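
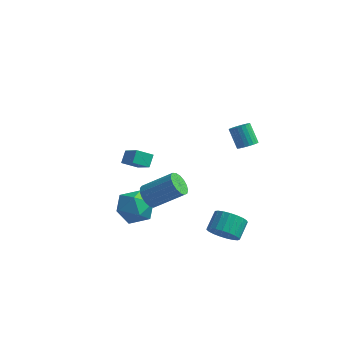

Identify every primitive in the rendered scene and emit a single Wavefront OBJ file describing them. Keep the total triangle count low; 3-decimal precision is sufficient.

v -3.275 2.494 -2.233
v -3.331 3.093 -1.676
v -4.297 3.161 -3.052
v -4.353 3.76 -2.495
v -2.567 3 -2.705
v -2.623 3.599 -2.148
v -3.589 3.667 -3.524
v -3.645 4.266 -2.967
v -1.448 -0.138 -1.938
v -0.502 -0.642 -2.204
v -2.318 -1.138 -3.136
v -1.372 -1.642 -3.402
v -1.832 -1.817 -2.414
v -1.295 -1.199 -1.673
v -1.525 -0.581 -3.667
v -0.988 0.037 -2.926
v -0.55 -0.916 -3.272
v -0.74 -1.68 -2.498
v -2.08 -0.1 -2.842
v -2.27 -0.864 -2.068
v 3.169 -0.328 -3.546
v 4.006 -0.173 -3.77
v 4.007 0.762 -3.118
v 3.171 0.608 -2.894
v 3.823 0.009 -4.03
v 3.824 0.944 -3.377
v 3.527 0.132 -4.206
v 3.528 1.067 -3.554
v 3.169 0.176 -4.268
v 3.17 1.111 -3.616
v 2.811 0.133 -4.205
v 2.813 1.068 -3.553
v 2.515 0.01 -4.029
v 2.517 0.945 -3.376
v 2.332 -0.171 -3.768
v 2.334 0.764 -3.116
v 2.294 -0.379 -3.47
v 2.295 0.556 -2.818
v 2.407 -0.579 -3.185
v 2.409 0.356 -2.532
v 2.652 -0.734 -2.962
v 2.653 0.201 -2.31
v 2.987 -0.82 -2.84
v 2.988 0.115 -2.188
v 3.352 -0.82 -2.84
v 3.354 0.115 -2.188
v 3.687 -0.735 -2.962
v 3.688 0.2 -2.31
v 3.932 -0.58 -3.186
v 3.933 0.355 -2.534
v 4.045 -0.381 -3.471
v 4.046 0.554 -2.819
v 3.409 1.938 1.691
v 3.67 1.559 2.009
v 3.031 1.942 2.988
v 2.771 2.322 2.669
v 3.804 1.73 2.029
v 3.165 2.113 3.008
v 3.877 1.933 1.998
v 3.239 2.316 2.977
v 3.88 2.137 1.92
v 3.241 2.52 2.899
v 3.811 2.311 1.807
v 3.172 2.694 2.786
v 3.681 2.428 1.676
v 3.042 2.811 2.655
v 3.509 2.471 1.547
v 2.871 2.854 2.526
v 3.322 2.432 1.441
v 2.684 2.815 2.42
v 3.149 2.318 1.372
v 2.51 2.701 2.351
v 3.015 2.147 1.352
v 2.376 2.53 2.331
v 2.941 1.944 1.383
v 2.303 2.327 2.362
v 2.939 1.74 1.461
v 2.3 2.123 2.44
v 3.008 1.566 1.574
v 2.369 1.949 2.553
v 3.138 1.449 1.705
v 2.499 1.832 2.684
v 3.309 1.406 1.834
v 2.671 1.789 2.813
v 3.496 1.445 1.94
v 2.858 1.828 2.919
v -0.514 -1.155 -1.366
v -0.176 -0.886 -1.943
v 1.251 -0.336 -0.85
v 0.914 -0.605 -0.274
v -0.366 -0.622 -1.828
v 1.062 -0.072 -0.735
v -0.589 -0.481 -1.607
v 0.838 0.069 -0.514
v -0.796 -0.493 -1.331
v 0.632 0.057 -0.238
v -0.937 -0.658 -1.063
v 0.49 -0.108 0.029
v -0.982 -0.936 -0.865
v 0.446 -0.386 0.228
v -0.919 -1.265 -0.782
v 0.508 -0.714 0.311
v -0.764 -1.568 -0.832
v 0.664 -1.018 0.261
v -0.551 -1.777 -1.005
v 0.877 -1.227 0.088
v -0.33 -1.843 -1.261
v 1.098 -1.293 -0.168
v -0.15 -1.752 -1.541
v 1.277 -1.202 -0.448
v -0.055 -1.524 -1.781
v 1.373 -0.974 -0.688
v -0.064 -1.211 -1.926
v 1.364 -0.661 -0.833
f 2 4 1
f 5 2 1
f 1 4 3
f 3 5 1
f 2 8 4
f 6 2 5
f 6 8 2
f 4 8 3
f 7 5 3
f 3 8 7
f 7 6 5
f 8 6 7
f 9 20 14
f 9 14 10
f 9 10 16
f 9 16 19
f 9 19 20
f 10 14 18
f 14 20 13
f 20 19 11
f 19 16 15
f 16 10 17
f 12 18 13
f 12 13 11
f 12 11 15
f 12 15 17
f 12 17 18
f 13 18 14
f 11 13 20
f 15 11 19
f 17 15 16
f 18 17 10
f 22 21 25
f 22 25 23
f 23 25 26
f 23 26 24
f 25 21 27
f 25 27 26
f 26 27 28
f 26 28 24
f 27 21 29
f 27 29 28
f 28 29 30
f 28 30 24
f 29 21 31
f 29 31 30
f 30 31 32
f 30 32 24
f 31 21 33
f 31 33 32
f 32 33 34
f 32 34 24
f 33 21 35
f 33 35 34
f 34 35 36
f 34 36 24
f 35 21 37
f 35 37 36
f 36 37 38
f 36 38 24
f 37 21 39
f 37 39 38
f 38 39 40
f 38 40 24
f 39 21 41
f 39 41 40
f 40 41 42
f 40 42 24
f 41 21 43
f 41 43 42
f 42 43 44
f 42 44 24
f 43 21 45
f 43 45 44
f 44 45 46
f 44 46 24
f 45 21 47
f 45 47 46
f 46 47 48
f 46 48 24
f 47 21 49
f 47 49 48
f 48 49 50
f 48 50 24
f 49 21 51
f 49 51 50
f 50 51 52
f 50 52 24
f 51 21 22
f 51 22 52
f 52 22 23
f 52 23 24
f 54 53 57
f 54 57 55
f 55 57 58
f 55 58 56
f 57 53 59
f 57 59 58
f 58 59 60
f 58 60 56
f 59 53 61
f 59 61 60
f 60 61 62
f 60 62 56
f 61 53 63
f 61 63 62
f 62 63 64
f 62 64 56
f 63 53 65
f 63 65 64
f 64 65 66
f 64 66 56
f 65 53 67
f 65 67 66
f 66 67 68
f 66 68 56
f 67 53 69
f 67 69 68
f 68 69 70
f 68 70 56
f 69 53 71
f 69 71 70
f 70 71 72
f 70 72 56
f 71 53 73
f 71 73 72
f 72 73 74
f 72 74 56
f 73 53 75
f 73 75 74
f 74 75 76
f 74 76 56
f 75 53 77
f 75 77 76
f 76 77 78
f 76 78 56
f 77 53 79
f 77 79 78
f 78 79 80
f 78 80 56
f 79 53 81
f 79 81 80
f 80 81 82
f 80 82 56
f 81 53 83
f 81 83 82
f 82 83 84
f 82 84 56
f 83 53 85
f 83 85 84
f 84 85 86
f 84 86 56
f 85 53 54
f 85 54 86
f 86 54 55
f 86 55 56
f 88 87 91
f 88 91 89
f 89 91 92
f 89 92 90
f 91 87 93
f 91 93 92
f 92 93 94
f 92 94 90
f 93 87 95
f 93 95 94
f 94 95 96
f 94 96 90
f 95 87 97
f 95 97 96
f 96 97 98
f 96 98 90
f 97 87 99
f 97 99 98
f 98 99 100
f 98 100 90
f 99 87 101
f 99 101 100
f 100 101 102
f 100 102 90
f 101 87 103
f 101 103 102
f 102 103 104
f 102 104 90
f 103 87 105
f 103 105 104
f 104 105 106
f 104 106 90
f 105 87 107
f 105 107 106
f 106 107 108
f 106 108 90
f 107 87 109
f 107 109 108
f 108 109 110
f 108 110 90
f 109 87 111
f 109 111 110
f 110 111 112
f 110 112 90
f 111 87 113
f 111 113 112
f 112 113 114
f 112 114 90
f 113 87 88
f 113 88 114
f 114 88 89
f 114 89 90



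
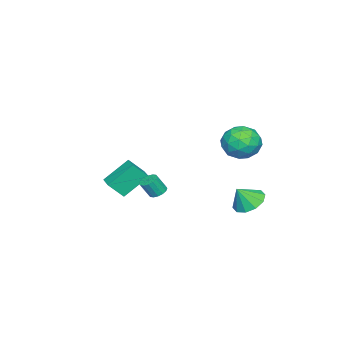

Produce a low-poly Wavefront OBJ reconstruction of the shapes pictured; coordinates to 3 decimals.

v -3.755 4.119 -3.823
v -3.005 4.879 -3.891
v -3.145 3.621 -2.677
v -3.502 5.115 -3.524
v -4.095 4.97 -3.271
v -4.559 4.501 -3.229
v -4.715 3.885 -3.414
v -4.505 3.359 -3.754
v -4.008 3.123 -4.121
v -3.414 3.268 -4.374
v -2.95 3.737 -4.417
v -2.794 4.353 -4.232
v -2.647 4.514 0.175
v -1.993 3.626 0.743
v -4.187 4.174 1.417
v -3.533 3.286 1.985
v -3.199 4.475 2.104
v -2.247 4.685 1.337
v -3.933 3.115 0.823
v -2.981 3.325 0.056
v -2.788 2.761 1.144
v -2.334 3.602 1.936
v -3.846 4.198 0.224
v -3.392 5.039 1.016
v -2.185 4.099 0.35
v -3.995 3.701 1.81
v -3.799 4.4 1.88
v -3.415 3.878 2.214
v -2.334 4.722 0.699
v -1.95 4.2 1.033
v -2.659 4.7 1.833
v -4.23 3.6 1.127
v -3.846 3.078 1.461
v -2.765 3.922 -0.054
v -2.381 3.4 0.28
v -3.521 3.1 0.327
v -2.267 3.069 0.92
v -3.173 2.87 1.65
v -3.408 2.769 0.967
v -2.848 2.892 0.516
v -2.001 3.564 1.385
v -2.906 3.364 2.115
v -2.71 4.063 2.185
v -2.15 4.186 1.734
v -2.468 3.055 1.621
v -3.274 4.436 0.045
v -4.179 4.236 0.775
v -4.03 3.614 0.426
v -3.47 3.737 -0.025
v -3.007 4.93 0.51
v -3.913 4.731 1.24
v -3.332 4.908 1.644
v -2.772 5.031 1.193
v -3.712 4.745 0.539
v -0.146 0.206 -2.286
v 0.286 -0.066 -2.563
v 0.637 -0.498 -1.59
v 0.206 -0.226 -1.314
v 0.399 0.2 -2.485
v 0.75 -0.231 -1.513
v 0.367 0.469 -2.354
v 0.718 0.037 -1.382
v 0.197 0.667 -2.205
v 0.548 0.235 -1.233
v -0.064 0.741 -2.078
v 0.287 0.31 -1.106
v -0.348 0.672 -2.006
v 0.004 0.24 -1.034
v -0.577 0.478 -2.01
v -0.226 0.046 -1.037
v -0.69 0.211 -2.087
v -0.339 -0.22 -1.115
v -0.658 -0.057 -2.218
v -0.307 -0.489 -1.246
v -0.488 -0.255 -2.367
v -0.137 -0.687 -1.395
v -0.227 -0.33 -2.494
v 0.124 -0.761 -1.522
v 0.056 -0.26 -2.566
v 0.408 -0.692 -1.594
v -2.608 -3.523 -4.192
v -2.094 -4.284 -3.189
v -3.702 -2.467 -2.832
v -3.187 -3.228 -1.828
v -1.733 -2.772 -4.072
v -1.218 -3.533 -3.068
v -2.826 -1.716 -2.711
v -2.312 -2.477 -1.708
f 2 1 4
f 2 4 3
f 4 1 5
f 4 5 3
f 5 1 6
f 5 6 3
f 6 1 7
f 6 7 3
f 7 1 8
f 7 8 3
f 8 1 9
f 8 9 3
f 9 1 10
f 9 10 3
f 10 1 11
f 10 11 3
f 11 1 12
f 11 12 3
f 12 1 2
f 12 2 3
f 13 50 29
f 50 24 53
f 29 53 18
f 50 53 29
f 13 29 25
f 29 18 30
f 25 30 14
f 29 30 25
f 13 25 34
f 25 14 35
f 34 35 20
f 25 35 34
f 13 34 46
f 34 20 49
f 46 49 23
f 34 49 46
f 13 46 50
f 46 23 54
f 50 54 24
f 46 54 50
f 14 30 41
f 30 18 44
f 41 44 22
f 30 44 41
f 18 53 31
f 53 24 52
f 31 52 17
f 53 52 31
f 24 54 51
f 54 23 47
f 51 47 15
f 54 47 51
f 23 49 48
f 49 20 36
f 48 36 19
f 49 36 48
f 20 35 40
f 35 14 37
f 40 37 21
f 35 37 40
f 16 42 28
f 42 22 43
f 28 43 17
f 42 43 28
f 16 28 26
f 28 17 27
f 26 27 15
f 28 27 26
f 16 26 33
f 26 15 32
f 33 32 19
f 26 32 33
f 16 33 38
f 33 19 39
f 38 39 21
f 33 39 38
f 16 38 42
f 38 21 45
f 42 45 22
f 38 45 42
f 17 43 31
f 43 22 44
f 31 44 18
f 43 44 31
f 15 27 51
f 27 17 52
f 51 52 24
f 27 52 51
f 19 32 48
f 32 15 47
f 48 47 23
f 32 47 48
f 21 39 40
f 39 19 36
f 40 36 20
f 39 36 40
f 22 45 41
f 45 21 37
f 41 37 14
f 45 37 41
f 56 55 59
f 56 59 57
f 57 59 60
f 57 60 58
f 59 55 61
f 59 61 60
f 60 61 62
f 60 62 58
f 61 55 63
f 61 63 62
f 62 63 64
f 62 64 58
f 63 55 65
f 63 65 64
f 64 65 66
f 64 66 58
f 65 55 67
f 65 67 66
f 66 67 68
f 66 68 58
f 67 55 69
f 67 69 68
f 68 69 70
f 68 70 58
f 69 55 71
f 69 71 70
f 70 71 72
f 70 72 58
f 71 55 73
f 71 73 72
f 72 73 74
f 72 74 58
f 73 55 75
f 73 75 74
f 74 75 76
f 74 76 58
f 75 55 77
f 75 77 76
f 76 77 78
f 76 78 58
f 77 55 79
f 77 79 78
f 78 79 80
f 78 80 58
f 79 55 56
f 79 56 80
f 80 56 57
f 80 57 58
f 82 84 81
f 85 82 81
f 81 84 83
f 83 85 81
f 82 88 84
f 86 82 85
f 86 88 82
f 84 88 83
f 87 85 83
f 83 88 87
f 87 86 85
f 88 86 87



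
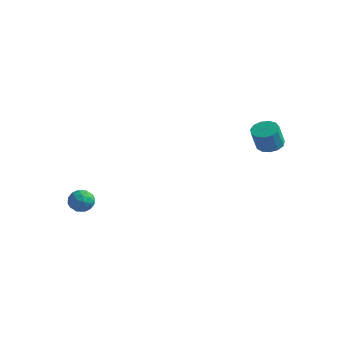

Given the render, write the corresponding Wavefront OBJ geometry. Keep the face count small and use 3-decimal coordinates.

v -3.255 -2.266 -3.586
v -2.681 -2.228 -3.845
v -3.359 -3.212 -3.955
v -2.785 -3.174 -4.214
v -2.847 -3.202 -3.587
v -2.783 -2.617 -3.359
v -3.257 -2.823 -4.441
v -3.193 -2.238 -4.213
v -2.682 -2.572 -4.374
v -2.429 -2.806 -3.845
v -3.611 -2.634 -3.955
v -3.358 -2.868 -3.426
v -2.959 -2.164 -3.683
v -3.081 -3.276 -4.117
v -3.118 -3.292 -3.748
v -2.78 -3.27 -3.901
v -3.019 -2.393 -3.397
v -2.681 -2.37 -3.549
v -2.779 -2.943 -3.398
v -3.359 -3.07 -4.251
v -3.021 -3.047 -4.403
v -3.26 -2.17 -3.899
v -2.922 -2.148 -4.052
v -3.261 -2.497 -4.402
v -2.622 -2.344 -4.146
v -2.683 -2.9 -4.363
v -2.961 -2.694 -4.497
v -2.923 -2.35 -4.362
v -2.473 -2.482 -3.836
v -2.534 -3.038 -4.053
v -2.571 -3.054 -3.684
v -2.533 -2.71 -3.55
v -2.474 -2.684 -4.146
v -3.506 -2.402 -3.747
v -3.567 -2.958 -3.964
v -3.507 -2.73 -4.25
v -3.469 -2.386 -4.116
v -3.357 -2.54 -3.437
v -3.418 -3.096 -3.654
v -3.117 -3.09 -3.438
v -3.079 -2.746 -3.303
v -3.566 -2.756 -3.654
v 2.89 2.792 -0.874
v 3.516 2.854 -0.837
v 3.496 2.429 0.21
v 2.87 2.368 0.174
v 3.378 3.158 -0.716
v 3.359 2.734 0.331
v 3.085 3.346 -0.646
v 3.066 2.922 0.402
v 2.731 3.358 -0.647
v 2.711 2.934 0.4
v 2.426 3.191 -0.721
v 2.407 2.766 0.326
v 2.269 2.897 -0.843
v 2.25 2.472 0.204
v 2.309 2.569 -0.975
v 2.29 2.145 0.073
v 2.533 2.313 -1.074
v 2.514 1.889 -0.027
v 2.871 2.209 -1.11
v 2.851 1.784 -0.063
v 3.214 2.289 -1.071
v 3.195 1.865 -0.024
v 3.455 2.53 -0.969
v 3.435 2.106 0.078
f 1 38 17
f 38 12 41
f 17 41 6
f 38 41 17
f 1 17 13
f 17 6 18
f 13 18 2
f 17 18 13
f 1 13 22
f 13 2 23
f 22 23 8
f 13 23 22
f 1 22 34
f 22 8 37
f 34 37 11
f 22 37 34
f 1 34 38
f 34 11 42
f 38 42 12
f 34 42 38
f 2 18 29
f 18 6 32
f 29 32 10
f 18 32 29
f 6 41 19
f 41 12 40
f 19 40 5
f 41 40 19
f 12 42 39
f 42 11 35
f 39 35 3
f 42 35 39
f 11 37 36
f 37 8 24
f 36 24 7
f 37 24 36
f 8 23 28
f 23 2 25
f 28 25 9
f 23 25 28
f 4 30 16
f 30 10 31
f 16 31 5
f 30 31 16
f 4 16 14
f 16 5 15
f 14 15 3
f 16 15 14
f 4 14 21
f 14 3 20
f 21 20 7
f 14 20 21
f 4 21 26
f 21 7 27
f 26 27 9
f 21 27 26
f 4 26 30
f 26 9 33
f 30 33 10
f 26 33 30
f 5 31 19
f 31 10 32
f 19 32 6
f 31 32 19
f 3 15 39
f 15 5 40
f 39 40 12
f 15 40 39
f 7 20 36
f 20 3 35
f 36 35 11
f 20 35 36
f 9 27 28
f 27 7 24
f 28 24 8
f 27 24 28
f 10 33 29
f 33 9 25
f 29 25 2
f 33 25 29
f 44 43 47
f 44 47 45
f 45 47 48
f 45 48 46
f 47 43 49
f 47 49 48
f 48 49 50
f 48 50 46
f 49 43 51
f 49 51 50
f 50 51 52
f 50 52 46
f 51 43 53
f 51 53 52
f 52 53 54
f 52 54 46
f 53 43 55
f 53 55 54
f 54 55 56
f 54 56 46
f 55 43 57
f 55 57 56
f 56 57 58
f 56 58 46
f 57 43 59
f 57 59 58
f 58 59 60
f 58 60 46
f 59 43 61
f 59 61 60
f 60 61 62
f 60 62 46
f 61 43 63
f 61 63 62
f 62 63 64
f 62 64 46
f 63 43 65
f 63 65 64
f 64 65 66
f 64 66 46
f 65 43 44
f 65 44 66
f 66 44 45
f 66 45 46



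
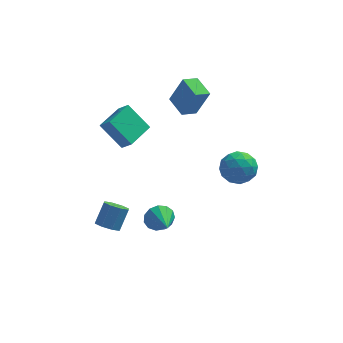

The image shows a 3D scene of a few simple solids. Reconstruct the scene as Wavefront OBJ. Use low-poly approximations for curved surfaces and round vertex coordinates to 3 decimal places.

v -4.233 0.467 3.061
v -3.712 0.093 3.664
v -3.34 1.953 3.213
v -2.819 1.578 3.816
v -3.101 -0.078 1.744
v -2.58 -0.453 2.347
v -2.208 1.407 1.896
v -1.687 1.033 2.499
v -0.077 2.045 2.698
v 0.628 1.967 4.342
v -0.743 3.182 3.037
v -0.038 3.104 4.681
v 0.678 2.576 2.399
v 1.383 2.498 4.043
v 0.012 3.713 2.738
v 0.717 3.635 4.382
v -1.137 -2.764 -1.544
v -0.771 -2.415 -0.898
v -0.683 -4.216 -1.016
v -1.206 -2.504 -0.769
v -1.619 -2.676 -0.886
v -1.878 -2.875 -1.212
v -1.903 -3.039 -1.643
v -1.684 -3.116 -2.043
v -1.291 -3.081 -2.284
v -0.849 -2.945 -2.29
v -0.499 -2.752 -2.059
v -0.351 -2.563 -1.665
v -0.452 -2.437 -1.232
v 2.52 -0.647 0.073
v 2.997 0.02 0.731
v 2.703 -1.9 1.209
v 3.18 -1.233 1.867
v 2.154 -1.127 1.663
v 2.041 -0.352 0.961
v 3.659 -1.528 0.979
v 3.546 -0.753 0.277
v 3.701 -0.525 1.292
v 2.77 -0.277 1.714
v 2.93 -1.603 0.226
v 1.999 -1.355 0.648
v 2.743 -0.203 0.302
v 2.957 -1.677 1.638
v 2.354 -1.614 1.518
v 2.634 -1.222 1.905
v 2.181 -0.422 0.437
v 2.461 -0.03 0.824
v 1.965 -0.704 1.372
v 3.239 -1.85 1.116
v 3.519 -1.458 1.503
v 3.066 -0.658 0.035
v 3.346 -0.266 0.422
v 3.735 -1.176 0.568
v 3.437 -0.132 1.019
v 3.544 -0.868 1.687
v 3.826 -1.041 1.164
v 3.759 -0.586 0.752
v 2.89 0.014 1.267
v 2.997 -0.723 1.935
v 2.394 -0.66 1.815
v 2.328 -0.205 1.402
v 3.303 -0.306 1.596
v 2.703 -1.157 0.005
v 2.81 -1.894 0.673
v 3.372 -1.675 0.538
v 3.306 -1.22 0.125
v 2.156 -1.012 0.253
v 2.263 -1.748 0.921
v 1.941 -1.294 1.188
v 1.874 -0.839 0.776
v 2.397 -1.574 0.344
v -3.844 -1.505 -3.455
v -3.209 -1.393 -3.797
v -2.761 -0.664 -2.728
v -3.396 -0.775 -2.385
v -3.586 -0.996 -3.91
v -3.137 -0.267 -2.841
v -4.113 -0.897 -3.756
v -3.665 -0.167 -2.687
v -4.484 -1.154 -3.426
v -4.036 -0.424 -2.357
v -4.479 -1.616 -3.112
v -4.031 -0.887 -2.043
v -4.103 -2.013 -2.999
v -3.654 -1.284 -1.93
v -3.575 -2.113 -3.153
v -3.127 -1.383 -2.084
v -3.204 -1.856 -3.483
v -2.756 -1.126 -2.414
f 2 4 1
f 5 2 1
f 1 4 3
f 3 5 1
f 2 8 4
f 6 2 5
f 6 8 2
f 4 8 3
f 7 5 3
f 3 8 7
f 7 6 5
f 8 6 7
f 10 12 9
f 13 10 9
f 9 12 11
f 11 13 9
f 10 16 12
f 14 10 13
f 14 16 10
f 12 16 11
f 15 13 11
f 11 16 15
f 15 14 13
f 16 14 15
f 18 17 20
f 18 20 19
f 20 17 21
f 20 21 19
f 21 17 22
f 21 22 19
f 22 17 23
f 22 23 19
f 23 17 24
f 23 24 19
f 24 17 25
f 24 25 19
f 25 17 26
f 25 26 19
f 26 17 27
f 26 27 19
f 27 17 28
f 27 28 19
f 28 17 29
f 28 29 19
f 29 17 18
f 29 18 19
f 30 67 46
f 67 41 70
f 46 70 35
f 67 70 46
f 30 46 42
f 46 35 47
f 42 47 31
f 46 47 42
f 30 42 51
f 42 31 52
f 51 52 37
f 42 52 51
f 30 51 63
f 51 37 66
f 63 66 40
f 51 66 63
f 30 63 67
f 63 40 71
f 67 71 41
f 63 71 67
f 31 47 58
f 47 35 61
f 58 61 39
f 47 61 58
f 35 70 48
f 70 41 69
f 48 69 34
f 70 69 48
f 41 71 68
f 71 40 64
f 68 64 32
f 71 64 68
f 40 66 65
f 66 37 53
f 65 53 36
f 66 53 65
f 37 52 57
f 52 31 54
f 57 54 38
f 52 54 57
f 33 59 45
f 59 39 60
f 45 60 34
f 59 60 45
f 33 45 43
f 45 34 44
f 43 44 32
f 45 44 43
f 33 43 50
f 43 32 49
f 50 49 36
f 43 49 50
f 33 50 55
f 50 36 56
f 55 56 38
f 50 56 55
f 33 55 59
f 55 38 62
f 59 62 39
f 55 62 59
f 34 60 48
f 60 39 61
f 48 61 35
f 60 61 48
f 32 44 68
f 44 34 69
f 68 69 41
f 44 69 68
f 36 49 65
f 49 32 64
f 65 64 40
f 49 64 65
f 38 56 57
f 56 36 53
f 57 53 37
f 56 53 57
f 39 62 58
f 62 38 54
f 58 54 31
f 62 54 58
f 73 72 76
f 73 76 74
f 74 76 77
f 74 77 75
f 76 72 78
f 76 78 77
f 77 78 79
f 77 79 75
f 78 72 80
f 78 80 79
f 79 80 81
f 79 81 75
f 80 72 82
f 80 82 81
f 81 82 83
f 81 83 75
f 82 72 84
f 82 84 83
f 83 84 85
f 83 85 75
f 84 72 86
f 84 86 85
f 85 86 87
f 85 87 75
f 86 72 88
f 86 88 87
f 87 88 89
f 87 89 75
f 88 72 73
f 88 73 89
f 89 73 74
f 89 74 75



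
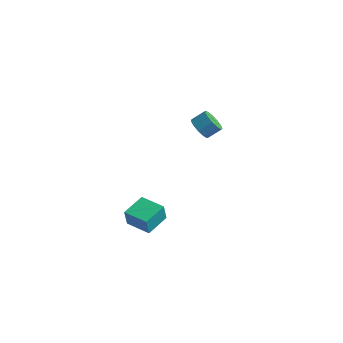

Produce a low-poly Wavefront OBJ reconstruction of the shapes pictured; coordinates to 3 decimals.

v -2.516 -4.548 -2.42
v -2.533 -4.774 -1.252
v -2.424 -2.97 -2.113
v -2.441 -3.197 -0.945
v -0.899 -4.643 -2.415
v -0.916 -4.87 -1.247
v -0.807 -3.066 -2.108
v -0.824 -3.292 -0.94
v -3.114 3.669 0.372
v -2.858 4.099 -0.303
v -2.29 4.761 0.334
v -2.546 4.331 1.008
v -3.259 4.304 -0.159
v -2.691 4.966 0.478
v -3.615 4.308 0.154
v -3.047 4.97 0.791
v -3.811 4.108 0.536
v -3.243 4.77 1.173
v -3.786 3.77 0.866
v -3.218 4.432 1.503
v -3.547 3.399 1.039
v -2.979 4.061 1.675
v -3.171 3.114 1
v -2.603 3.776 1.636
v -2.777 3.005 0.761
v -2.209 3.667 1.398
v -2.49 3.107 0.399
v -1.922 3.769 1.036
v -2.401 3.388 0.028
v -1.833 4.049 0.665
v -2.538 3.757 -0.234
v -1.97 4.419 0.403
f 2 4 1
f 5 2 1
f 1 4 3
f 3 5 1
f 2 8 4
f 6 2 5
f 6 8 2
f 4 8 3
f 7 5 3
f 3 8 7
f 7 6 5
f 8 6 7
f 10 9 13
f 10 13 11
f 11 13 14
f 11 14 12
f 13 9 15
f 13 15 14
f 14 15 16
f 14 16 12
f 15 9 17
f 15 17 16
f 16 17 18
f 16 18 12
f 17 9 19
f 17 19 18
f 18 19 20
f 18 20 12
f 19 9 21
f 19 21 20
f 20 21 22
f 20 22 12
f 21 9 23
f 21 23 22
f 22 23 24
f 22 24 12
f 23 9 25
f 23 25 24
f 24 25 26
f 24 26 12
f 25 9 27
f 25 27 26
f 26 27 28
f 26 28 12
f 27 9 29
f 27 29 28
f 28 29 30
f 28 30 12
f 29 9 31
f 29 31 30
f 30 31 32
f 30 32 12
f 31 9 10
f 31 10 32
f 32 10 11
f 32 11 12



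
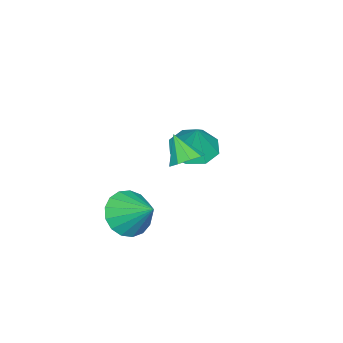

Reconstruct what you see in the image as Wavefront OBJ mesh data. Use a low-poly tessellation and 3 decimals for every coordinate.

v 1.184 -2.537 0.098
v 2.165 -2.709 -0.12
v 1.596 -1.323 1.002
v 2.02 -2.4 -0.469
v 1.684 -2.122 -0.688
v 1.233 -1.94 -0.727
v 0.77 -1.894 -0.578
v 0.403 -1.996 -0.273
v 0.214 -2.222 0.116
v 0.247 -2.52 0.502
v 0.495 -2.822 0.794
v 0.901 -3.059 0.927
v 1.371 -3.176 0.87
v 1.798 -3.148 0.636
v 2.085 -2.979 0.279
v 0.3 -0.684 2.924
v 0.869 -1.069 2.86
v -0.06 -1.376 3.876
v 0.951 -0.708 3.153
v 0.728 -0.336 3.339
v 0.305 -0.127 3.331
v -0.12 -0.178 3.133
v -0.349 -0.466 2.837
v -0.274 -0.856 2.582
v 0.069 -1.166 2.487
v 0.521 -1.25 2.597
v -2.927 -1.932 1.281
v -2.393 -1.202 0.904
v -2.453 -1.588 2.619
v -3.085 -0.983 1.093
v -3.684 -1.32 1.392
v -3.84 -2.016 1.626
v -3.461 -2.662 1.658
v -2.769 -2.881 1.469
v -2.169 -2.544 1.17
v -2.014 -1.849 0.936
f 2 1 4
f 2 4 3
f 4 1 5
f 4 5 3
f 5 1 6
f 5 6 3
f 6 1 7
f 6 7 3
f 7 1 8
f 7 8 3
f 8 1 9
f 8 9 3
f 9 1 10
f 9 10 3
f 10 1 11
f 10 11 3
f 11 1 12
f 11 12 3
f 12 1 13
f 12 13 3
f 13 1 14
f 13 14 3
f 14 1 15
f 14 15 3
f 15 1 2
f 15 2 3
f 17 16 19
f 17 19 18
f 19 16 20
f 19 20 18
f 20 16 21
f 20 21 18
f 21 16 22
f 21 22 18
f 22 16 23
f 22 23 18
f 23 16 24
f 23 24 18
f 24 16 25
f 24 25 18
f 25 16 26
f 25 26 18
f 26 16 17
f 26 17 18
f 28 27 30
f 28 30 29
f 30 27 31
f 30 31 29
f 31 27 32
f 31 32 29
f 32 27 33
f 32 33 29
f 33 27 34
f 33 34 29
f 34 27 35
f 34 35 29
f 35 27 36
f 35 36 29
f 36 27 28
f 36 28 29



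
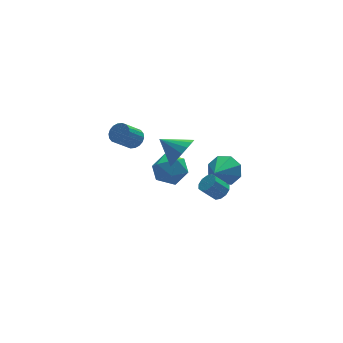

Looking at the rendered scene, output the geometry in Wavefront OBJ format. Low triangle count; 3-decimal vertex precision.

v -1.227 4.638 -2.551
v -0.433 4.66 -1.654
v -0.287 3.14 -3.346
v 0.507 3.162 -2.449
v -0.623 2.821 -2.241
v -1.204 3.747 -1.749
v 0.484 4.053 -3.251
v -0.097 4.979 -2.759
v 0.625 4.298 -2.086
v -0.059 3.538 -1.462
v -0.661 4.262 -3.538
v -1.345 3.502 -2.914
v -1.623 -2.218 3.632
v -0.916 -2.078 4.437
v -2.637 -1.322 4.368
v -0.811 -1.691 4.11
v -0.891 -1.425 3.675
v -1.14 -1.34 3.229
v -1.499 -1.457 2.876
v -1.886 -1.748 2.696
v -2.214 -2.147 2.731
v -2.405 -2.562 2.972
v -2.418 -2.898 3.365
v -2.249 -3.079 3.818
v -1.936 -3.062 4.23
v -1.551 -2.852 4.504
v -1.183 -2.497 4.579
v 0.051 -3.748 1.185
v 0.464 -3.418 1.526
v -0.297 -3.321 2.356
v -0.711 -3.652 2.015
v 0.26 -3.167 1.309
v -0.501 -3.07 2.139
v -0.025 -3.139 1.045
v -0.786 -3.042 1.875
v -0.28 -3.343 0.834
v -1.041 -3.246 1.664
v -0.41 -3.702 0.758
v -1.171 -3.605 1.587
v -0.363 -4.079 0.844
v -1.124 -3.982 1.674
v -0.159 -4.33 1.061
v -0.92 -4.233 1.891
v 0.126 -4.358 1.325
v -0.635 -4.261 2.155
v 0.381 -4.154 1.536
v -0.38 -4.057 2.366
v 0.511 -3.795 1.613
v -0.25 -3.698 2.442
v -3.181 1.744 2.387
v -2.718 1.879 2.894
v -3.676 1.451 3.881
v -4.139 1.316 3.373
v -2.87 2.149 2.865
v -3.827 1.721 3.852
v -3.083 2.34 2.741
v -4.04 1.912 3.727
v -3.315 2.412 2.546
v -4.273 1.984 3.533
v -3.521 2.352 2.321
v -4.479 1.924 3.307
v -3.66 2.172 2.108
v -4.617 1.744 3.095
v -3.704 1.907 1.95
v -4.661 1.479 2.937
v -3.644 1.609 1.879
v -4.602 1.181 2.866
v -3.493 1.339 1.908
v -4.45 0.911 2.895
v -3.28 1.148 2.033
v -4.237 0.72 3.019
v -3.047 1.076 2.227
v -4.005 0.648 3.214
v -2.841 1.136 2.453
v -3.799 0.708 3.439
v -2.703 1.316 2.665
v -3.66 0.888 3.652
v -2.659 1.581 2.823
v -3.616 1.153 3.81
v 1.497 -0.273 0.018
v 1.962 -0.014 0.911
v 0.463 -1.467 0.902
v 1.32 0.432 0.762
v 0.781 0.464 0.176
v 0.662 0.065 -0.502
v 1.031 -0.532 -0.876
v 1.674 -0.978 -0.726
v 2.213 -1.011 -0.141
v 2.332 -0.612 0.537
f 1 12 6
f 1 6 2
f 1 2 8
f 1 8 11
f 1 11 12
f 2 6 10
f 6 12 5
f 12 11 3
f 11 8 7
f 8 2 9
f 4 10 5
f 4 5 3
f 4 3 7
f 4 7 9
f 4 9 10
f 5 10 6
f 3 5 12
f 7 3 11
f 9 7 8
f 10 9 2
f 14 13 16
f 14 16 15
f 16 13 17
f 16 17 15
f 17 13 18
f 17 18 15
f 18 13 19
f 18 19 15
f 19 13 20
f 19 20 15
f 20 13 21
f 20 21 15
f 21 13 22
f 21 22 15
f 22 13 23
f 22 23 15
f 23 13 24
f 23 24 15
f 24 13 25
f 24 25 15
f 25 13 26
f 25 26 15
f 26 13 27
f 26 27 15
f 27 13 14
f 27 14 15
f 29 28 32
f 29 32 30
f 30 32 33
f 30 33 31
f 32 28 34
f 32 34 33
f 33 34 35
f 33 35 31
f 34 28 36
f 34 36 35
f 35 36 37
f 35 37 31
f 36 28 38
f 36 38 37
f 37 38 39
f 37 39 31
f 38 28 40
f 38 40 39
f 39 40 41
f 39 41 31
f 40 28 42
f 40 42 41
f 41 42 43
f 41 43 31
f 42 28 44
f 42 44 43
f 43 44 45
f 43 45 31
f 44 28 46
f 44 46 45
f 45 46 47
f 45 47 31
f 46 28 48
f 46 48 47
f 47 48 49
f 47 49 31
f 48 28 29
f 48 29 49
f 49 29 30
f 49 30 31
f 51 50 54
f 51 54 52
f 52 54 55
f 52 55 53
f 54 50 56
f 54 56 55
f 55 56 57
f 55 57 53
f 56 50 58
f 56 58 57
f 57 58 59
f 57 59 53
f 58 50 60
f 58 60 59
f 59 60 61
f 59 61 53
f 60 50 62
f 60 62 61
f 61 62 63
f 61 63 53
f 62 50 64
f 62 64 63
f 63 64 65
f 63 65 53
f 64 50 66
f 64 66 65
f 65 66 67
f 65 67 53
f 66 50 68
f 66 68 67
f 67 68 69
f 67 69 53
f 68 50 70
f 68 70 69
f 69 70 71
f 69 71 53
f 70 50 72
f 70 72 71
f 71 72 73
f 71 73 53
f 72 50 74
f 72 74 73
f 73 74 75
f 73 75 53
f 74 50 76
f 74 76 75
f 75 76 77
f 75 77 53
f 76 50 78
f 76 78 77
f 77 78 79
f 77 79 53
f 78 50 51
f 78 51 79
f 79 51 52
f 79 52 53
f 81 80 83
f 81 83 82
f 83 80 84
f 83 84 82
f 84 80 85
f 84 85 82
f 85 80 86
f 85 86 82
f 86 80 87
f 86 87 82
f 87 80 88
f 87 88 82
f 88 80 89
f 88 89 82
f 89 80 81
f 89 81 82



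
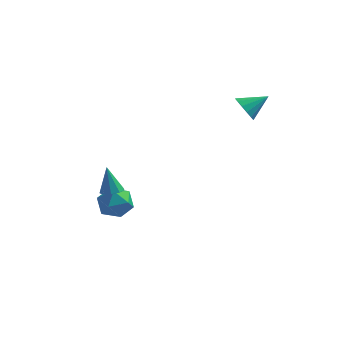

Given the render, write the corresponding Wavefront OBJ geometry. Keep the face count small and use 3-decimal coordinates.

v 2.288 3.572 1.752
v 2.589 3.963 0.953
v 3.492 4.308 2.568
v 2.27 4.282 1.137
v 1.956 4.41 1.485
v 1.731 4.313 1.906
v 1.655 4.018 2.285
v 1.748 3.603 2.521
v 1.987 3.18 2.552
v 2.306 2.862 2.368
v 2.62 2.734 2.02
v 2.845 2.83 1.599
v 2.921 3.126 1.22
v 2.828 3.54 0.983
v -3.736 -0.207 -4.25
v -3.197 -0.64 -3.336
v -4.443 -1.88 -4.624
v -3.904 -2.313 -3.71
v -4.777 -1.583 -3.569
v -4.339 -0.549 -3.338
v -3.301 -1.971 -4.622
v -2.863 -0.937 -4.391
v -2.928 -1.73 -3.566
v -3.84 -1.489 -2.915
v -3.8 -1.031 -5.045
v -4.712 -0.79 -4.394
v -3.098 -4.139 -1.222
v -2.608 -3.668 -1.198
v -3.482 -3.821 0.382
v -3.009 -3.474 -1.333
v -3.451 -3.592 -1.416
v -3.728 -3.965 -1.408
v -3.71 -4.42 -1.313
v -3.406 -4.744 -1.176
v -2.957 -4.785 -1.06
v -2.574 -4.523 -1.02
v -2.436 -4.083 -1.075
f 2 1 4
f 2 4 3
f 4 1 5
f 4 5 3
f 5 1 6
f 5 6 3
f 6 1 7
f 6 7 3
f 7 1 8
f 7 8 3
f 8 1 9
f 8 9 3
f 9 1 10
f 9 10 3
f 10 1 11
f 10 11 3
f 11 1 12
f 11 12 3
f 12 1 13
f 12 13 3
f 13 1 14
f 13 14 3
f 14 1 2
f 14 2 3
f 15 26 20
f 15 20 16
f 15 16 22
f 15 22 25
f 15 25 26
f 16 20 24
f 20 26 19
f 26 25 17
f 25 22 21
f 22 16 23
f 18 24 19
f 18 19 17
f 18 17 21
f 18 21 23
f 18 23 24
f 19 24 20
f 17 19 26
f 21 17 25
f 23 21 22
f 24 23 16
f 28 27 30
f 28 30 29
f 30 27 31
f 30 31 29
f 31 27 32
f 31 32 29
f 32 27 33
f 32 33 29
f 33 27 34
f 33 34 29
f 34 27 35
f 34 35 29
f 35 27 36
f 35 36 29
f 36 27 37
f 36 37 29
f 37 27 28
f 37 28 29



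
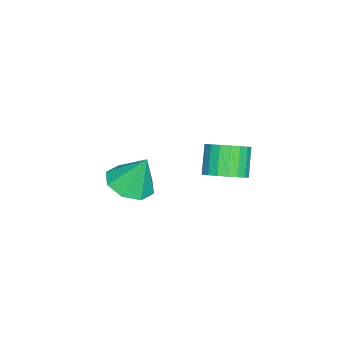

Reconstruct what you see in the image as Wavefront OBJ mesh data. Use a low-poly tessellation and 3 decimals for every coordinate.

v -1.904 0.708 -0.437
v -1.343 0.955 0.029
v -2.075 0.819 0.983
v -2.636 0.572 0.517
v -1.505 1.244 -0.054
v -2.238 1.108 0.899
v -1.747 1.428 -0.214
v -2.479 1.292 0.74
v -2.02 1.469 -0.417
v -2.752 1.333 0.537
v -2.269 1.359 -0.625
v -3.001 1.223 0.329
v -2.447 1.121 -0.795
v -3.179 0.985 0.159
v -2.517 0.8 -0.894
v -3.249 0.664 0.06
v -2.465 0.461 -0.903
v -3.197 0.325 0.051
v -2.302 0.172 -0.819
v -3.035 0.036 0.134
v -2.061 -0.012 -0.66
v -2.793 -0.148 0.294
v -1.788 -0.053 -0.457
v -2.52 -0.189 0.497
v -1.539 0.057 -0.249
v -2.271 -0.079 0.705
v -1.361 0.295 -0.079
v -2.093 0.159 0.875
v -1.291 0.616 0.02
v -2.023 0.48 0.974
v -3.905 -3.314 -3.352
v -3.259 -2.674 -3.628
v -3.935 -2.686 -1.968
v -3.941 -2.449 -3.745
v -4.602 -2.731 -3.631
v -4.855 -3.353 -3.354
v -4.552 -3.953 -3.076
v -3.87 -4.178 -2.959
v -3.209 -3.897 -3.073
v -2.956 -3.274 -3.35
f 2 1 5
f 2 5 3
f 3 5 6
f 3 6 4
f 5 1 7
f 5 7 6
f 6 7 8
f 6 8 4
f 7 1 9
f 7 9 8
f 8 9 10
f 8 10 4
f 9 1 11
f 9 11 10
f 10 11 12
f 10 12 4
f 11 1 13
f 11 13 12
f 12 13 14
f 12 14 4
f 13 1 15
f 13 15 14
f 14 15 16
f 14 16 4
f 15 1 17
f 15 17 16
f 16 17 18
f 16 18 4
f 17 1 19
f 17 19 18
f 18 19 20
f 18 20 4
f 19 1 21
f 19 21 20
f 20 21 22
f 20 22 4
f 21 1 23
f 21 23 22
f 22 23 24
f 22 24 4
f 23 1 25
f 23 25 24
f 24 25 26
f 24 26 4
f 25 1 27
f 25 27 26
f 26 27 28
f 26 28 4
f 27 1 29
f 27 29 28
f 28 29 30
f 28 30 4
f 29 1 2
f 29 2 30
f 30 2 3
f 30 3 4
f 32 31 34
f 32 34 33
f 34 31 35
f 34 35 33
f 35 31 36
f 35 36 33
f 36 31 37
f 36 37 33
f 37 31 38
f 37 38 33
f 38 31 39
f 38 39 33
f 39 31 40
f 39 40 33
f 40 31 32
f 40 32 33



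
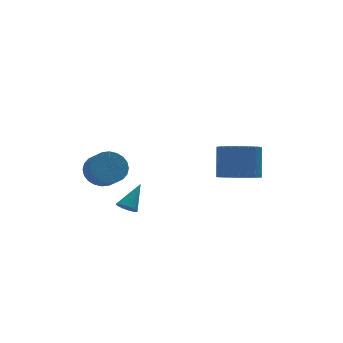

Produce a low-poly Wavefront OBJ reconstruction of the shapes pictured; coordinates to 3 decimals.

v -1.628 -3.604 1.492
v -1.279 -3.467 1.131
v -0.812 -2.956 2.528
v -1.454 -3.263 1.141
v -1.675 -3.15 1.244
v -1.884 -3.159 1.414
v -2.024 -3.287 1.605
v -2.058 -3.5 1.765
v -1.977 -3.742 1.852
v -1.802 -3.946 1.843
v -1.581 -4.059 1.739
v -1.372 -4.05 1.57
v -1.232 -3.922 1.379
v -1.198 -3.709 1.219
v -1.529 0.959 1.642
v -0.63 1.177 1.735
v -0.491 0.359 2.311
v -1.391 0.141 2.218
v -0.775 1.352 2.018
v -0.636 0.534 2.594
v -1.035 1.467 2.243
v -0.896 0.649 2.82
v -1.37 1.505 2.378
v -1.231 0.687 2.954
v -1.729 1.459 2.4
v -1.59 0.642 2.976
v -2.058 1.338 2.307
v -1.919 0.52 2.883
v -2.306 1.158 2.112
v -2.168 0.341 2.689
v -2.437 0.949 1.846
v -2.298 0.131 2.422
v -2.429 0.741 1.549
v -2.29 -0.077 2.125
v -2.284 0.566 1.266
v -2.145 -0.252 1.842
v -2.024 0.451 1.04
v -1.885 -0.367 1.617
v -1.689 0.413 0.906
v -1.55 -0.405 1.482
v -1.33 0.458 0.884
v -1.191 -0.359 1.46
v -1.001 0.58 0.977
v -0.862 -0.238 1.553
v -0.752 0.759 1.171
v -0.614 -0.058 1.748
v -0.622 0.969 1.438
v -0.483 0.151 2.014
v 3.833 -2.648 2.138
v 4.454 -1.981 1.703
v 4.707 -1.224 3.227
v 4.087 -1.892 3.662
v 4.107 -1.797 1.67
v 4.36 -1.04 3.193
v 3.719 -1.742 1.707
v 3.972 -0.985 3.231
v 3.348 -1.826 1.81
v 3.601 -1.069 3.334
v 3.051 -2.035 1.963
v 3.304 -1.278 3.487
v 2.873 -2.337 2.143
v 3.126 -1.58 3.667
v 2.841 -2.687 2.322
v 3.094 -1.93 3.846
v 2.961 -3.031 2.473
v 3.214 -2.274 3.997
v 3.213 -3.316 2.573
v 3.466 -2.559 4.097
v 3.56 -3.5 2.607
v 3.813 -2.743 4.13
v 3.948 -3.555 2.569
v 4.201 -2.798 4.093
v 4.319 -3.471 2.466
v 4.572 -2.714 3.99
v 4.616 -3.262 2.313
v 4.869 -2.505 3.837
v 4.794 -2.96 2.133
v 5.047 -2.203 3.657
v 4.826 -2.61 1.954
v 5.079 -1.853 3.478
v 4.706 -2.266 1.803
v 4.959 -1.509 3.327
f 2 1 4
f 2 4 3
f 4 1 5
f 4 5 3
f 5 1 6
f 5 6 3
f 6 1 7
f 6 7 3
f 7 1 8
f 7 8 3
f 8 1 9
f 8 9 3
f 9 1 10
f 9 10 3
f 10 1 11
f 10 11 3
f 11 1 12
f 11 12 3
f 12 1 13
f 12 13 3
f 13 1 14
f 13 14 3
f 14 1 2
f 14 2 3
f 16 15 19
f 16 19 17
f 17 19 20
f 17 20 18
f 19 15 21
f 19 21 20
f 20 21 22
f 20 22 18
f 21 15 23
f 21 23 22
f 22 23 24
f 22 24 18
f 23 15 25
f 23 25 24
f 24 25 26
f 24 26 18
f 25 15 27
f 25 27 26
f 26 27 28
f 26 28 18
f 27 15 29
f 27 29 28
f 28 29 30
f 28 30 18
f 29 15 31
f 29 31 30
f 30 31 32
f 30 32 18
f 31 15 33
f 31 33 32
f 32 33 34
f 32 34 18
f 33 15 35
f 33 35 34
f 34 35 36
f 34 36 18
f 35 15 37
f 35 37 36
f 36 37 38
f 36 38 18
f 37 15 39
f 37 39 38
f 38 39 40
f 38 40 18
f 39 15 41
f 39 41 40
f 40 41 42
f 40 42 18
f 41 15 43
f 41 43 42
f 42 43 44
f 42 44 18
f 43 15 45
f 43 45 44
f 44 45 46
f 44 46 18
f 45 15 47
f 45 47 46
f 46 47 48
f 46 48 18
f 47 15 16
f 47 16 48
f 48 16 17
f 48 17 18
f 50 49 53
f 50 53 51
f 51 53 54
f 51 54 52
f 53 49 55
f 53 55 54
f 54 55 56
f 54 56 52
f 55 49 57
f 55 57 56
f 56 57 58
f 56 58 52
f 57 49 59
f 57 59 58
f 58 59 60
f 58 60 52
f 59 49 61
f 59 61 60
f 60 61 62
f 60 62 52
f 61 49 63
f 61 63 62
f 62 63 64
f 62 64 52
f 63 49 65
f 63 65 64
f 64 65 66
f 64 66 52
f 65 49 67
f 65 67 66
f 66 67 68
f 66 68 52
f 67 49 69
f 67 69 68
f 68 69 70
f 68 70 52
f 69 49 71
f 69 71 70
f 70 71 72
f 70 72 52
f 71 49 73
f 71 73 72
f 72 73 74
f 72 74 52
f 73 49 75
f 73 75 74
f 74 75 76
f 74 76 52
f 75 49 77
f 75 77 76
f 76 77 78
f 76 78 52
f 77 49 79
f 77 79 78
f 78 79 80
f 78 80 52
f 79 49 81
f 79 81 80
f 80 81 82
f 80 82 52
f 81 49 50
f 81 50 82
f 82 50 51
f 82 51 52



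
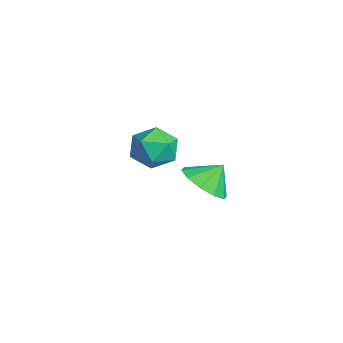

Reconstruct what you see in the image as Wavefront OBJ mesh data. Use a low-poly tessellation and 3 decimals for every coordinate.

v -4.673 -2.903 -3.585
v -3.854 -2.218 -3.487
v -3.566 -4.162 -4.033
v -2.747 -3.477 -3.935
v -3.282 -3.8 -3.064
v -3.966 -3.022 -2.787
v -3.454 -3.358 -4.733
v -4.138 -2.58 -4.456
v -3.101 -2.499 -4.197
v -2.994 -2.772 -3.165
v -4.426 -3.608 -4.355
v -4.319 -3.881 -3.323
v 0.506 -2.327 -3.283
v 1.305 -1.786 -3.722
v 0.474 -1.593 -2.437
v 0.743 -1.542 -3.955
v 0.091 -1.597 -3.931
v -0.403 -1.932 -3.659
v -0.55 -2.417 -3.244
v -0.293 -2.867 -2.844
v 0.268 -3.112 -2.611
v 0.921 -3.056 -2.635
v 1.415 -2.722 -2.907
v 1.561 -2.237 -3.322
f 1 12 6
f 1 6 2
f 1 2 8
f 1 8 11
f 1 11 12
f 2 6 10
f 6 12 5
f 12 11 3
f 11 8 7
f 8 2 9
f 4 10 5
f 4 5 3
f 4 3 7
f 4 7 9
f 4 9 10
f 5 10 6
f 3 5 12
f 7 3 11
f 9 7 8
f 10 9 2
f 14 13 16
f 14 16 15
f 16 13 17
f 16 17 15
f 17 13 18
f 17 18 15
f 18 13 19
f 18 19 15
f 19 13 20
f 19 20 15
f 20 13 21
f 20 21 15
f 21 13 22
f 21 22 15
f 22 13 23
f 22 23 15
f 23 13 24
f 23 24 15
f 24 13 14
f 24 14 15



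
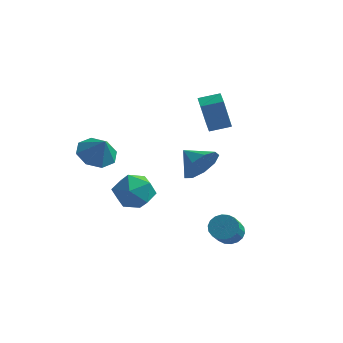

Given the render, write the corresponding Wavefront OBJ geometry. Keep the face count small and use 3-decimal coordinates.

v -0.034 0.959 2.536
v -0.241 0.384 4.472
v -0.499 1.664 2.696
v -0.706 1.09 4.632
v 0.926 1.53 2.808
v 0.719 0.956 4.744
v 0.461 2.236 2.968
v 0.254 1.661 4.904
v -3.893 -3.595 2.406
v -2.988 -3.499 1.881
v -3.247 -3.945 3.454
v -3.207 -2.816 2.244
v -3.828 -2.59 2.701
v -4.487 -2.952 2.986
v -4.797 -3.691 2.93
v -4.578 -4.374 2.567
v -3.957 -4.601 2.11
v -3.299 -4.238 1.826
v 2.378 -2.181 -2.307
v 2.925 -2.476 -2.727
v 3.07 -3.594 -1.753
v 2.522 -3.299 -1.333
v 3.091 -2.273 -2.519
v 3.236 -3.392 -1.545
v 3.116 -2.053 -2.27
v 3.261 -3.171 -1.296
v 2.994 -1.858 -2.028
v 3.139 -2.976 -1.054
v 2.751 -1.727 -1.841
v 2.896 -2.845 -0.867
v 2.433 -1.686 -1.747
v 2.578 -2.804 -0.773
v 2.105 -1.742 -1.763
v 2.25 -2.861 -0.789
v 1.83 -1.886 -1.887
v 1.975 -3.004 -0.913
v 1.664 -2.088 -2.095
v 1.809 -3.207 -1.121
v 1.639 -2.309 -2.344
v 1.784 -3.427 -1.37
v 1.761 -2.504 -2.586
v 1.906 -3.622 -1.612
v 2.004 -2.635 -2.773
v 2.149 -3.753 -1.799
v 2.322 -2.676 -2.867
v 2.467 -3.794 -1.893
v 2.65 -2.619 -2.851
v 2.795 -3.738 -1.877
v 1.661 -3.948 2.932
v 2.216 -3.65 3.796
v 0.559 -3.512 3.488
v 2.19 -3.1 3.314
v 1.916 -2.948 2.652
v 1.524 -3.263 2.121
v 1.195 -3.9 1.97
v 1.085 -4.559 2.268
v 1.244 -4.932 2.877
v 1.599 -4.845 3.512
v 1.983 -4.339 3.875
v -2.296 -1.644 0.179
v -1.53 -1.956 -0.674
v -3.31 -3.244 -0.146
v -2.544 -3.556 -0.999
v -2.201 -3.563 0.139
v -1.575 -2.574 0.339
v -3.265 -2.626 -1.159
v -2.639 -1.637 -0.959
v -2.129 -2.563 -1.501
v -1.472 -3.142 -0.699
v -3.368 -2.058 -0.121
v -2.711 -2.637 0.681
f 2 4 1
f 5 2 1
f 1 4 3
f 3 5 1
f 2 8 4
f 6 2 5
f 6 8 2
f 4 8 3
f 7 5 3
f 3 8 7
f 7 6 5
f 8 6 7
f 10 9 12
f 10 12 11
f 12 9 13
f 12 13 11
f 13 9 14
f 13 14 11
f 14 9 15
f 14 15 11
f 15 9 16
f 15 16 11
f 16 9 17
f 16 17 11
f 17 9 18
f 17 18 11
f 18 9 10
f 18 10 11
f 20 19 23
f 20 23 21
f 21 23 24
f 21 24 22
f 23 19 25
f 23 25 24
f 24 25 26
f 24 26 22
f 25 19 27
f 25 27 26
f 26 27 28
f 26 28 22
f 27 19 29
f 27 29 28
f 28 29 30
f 28 30 22
f 29 19 31
f 29 31 30
f 30 31 32
f 30 32 22
f 31 19 33
f 31 33 32
f 32 33 34
f 32 34 22
f 33 19 35
f 33 35 34
f 34 35 36
f 34 36 22
f 35 19 37
f 35 37 36
f 36 37 38
f 36 38 22
f 37 19 39
f 37 39 38
f 38 39 40
f 38 40 22
f 39 19 41
f 39 41 40
f 40 41 42
f 40 42 22
f 41 19 43
f 41 43 42
f 42 43 44
f 42 44 22
f 43 19 45
f 43 45 44
f 44 45 46
f 44 46 22
f 45 19 47
f 45 47 46
f 46 47 48
f 46 48 22
f 47 19 20
f 47 20 48
f 48 20 21
f 48 21 22
f 50 49 52
f 50 52 51
f 52 49 53
f 52 53 51
f 53 49 54
f 53 54 51
f 54 49 55
f 54 55 51
f 55 49 56
f 55 56 51
f 56 49 57
f 56 57 51
f 57 49 58
f 57 58 51
f 58 49 59
f 58 59 51
f 59 49 50
f 59 50 51
f 60 71 65
f 60 65 61
f 60 61 67
f 60 67 70
f 60 70 71
f 61 65 69
f 65 71 64
f 71 70 62
f 70 67 66
f 67 61 68
f 63 69 64
f 63 64 62
f 63 62 66
f 63 66 68
f 63 68 69
f 64 69 65
f 62 64 71
f 66 62 70
f 68 66 67
f 69 68 61



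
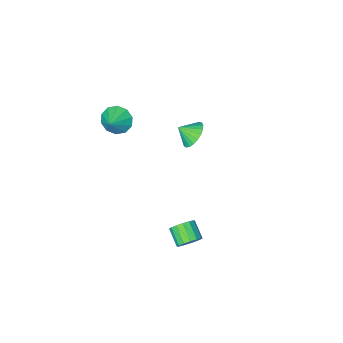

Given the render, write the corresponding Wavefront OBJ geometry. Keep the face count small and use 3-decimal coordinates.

v 2.036 4.149 -1.617
v 2.748 3.982 -1.732
v 2.615 2.983 -1.098
v 1.904 3.151 -0.983
v 2.745 4.187 -1.408
v 2.613 3.189 -0.775
v 2.553 4.383 -1.141
v 2.42 3.384 -0.508
v 2.222 4.515 -1.001
v 2.089 3.516 -0.367
v 1.841 4.55 -1.026
v 1.709 3.551 -0.393
v 1.513 4.477 -1.209
v 1.38 3.478 -0.576
v 1.325 4.317 -1.502
v 1.192 3.318 -0.868
v 1.327 4.111 -1.825
v 1.195 3.113 -1.192
v 1.52 3.916 -2.092
v 1.387 2.917 -1.459
v 1.851 3.784 -2.233
v 1.718 2.785 -1.599
v 2.231 3.749 -2.207
v 2.099 2.75 -1.574
v 2.56 3.822 -2.024
v 2.427 2.823 -1.391
v 1.758 -3.98 2.2
v 2.468 -4.523 1.85
v 2.602 -3.3 2.86
v 2.388 -4.065 1.481
v 2.067 -3.575 1.386
v 1.628 -3.24 1.603
v 1.239 -3.187 2.047
v 1.047 -3.438 2.549
v 1.127 -3.895 2.918
v 1.448 -4.385 3.013
v 1.887 -4.721 2.797
v 2.277 -4.773 2.352
v -1.568 -1.189 1.44
v -1.097 -1.486 0.695
v -0.872 -1.691 2.08
v -0.923 -1.149 0.771
v -0.861 -0.818 0.962
v -0.922 -0.552 1.236
v -1.094 -0.396 1.546
v -1.348 -0.377 1.837
v -1.64 -0.499 2.059
v -1.919 -0.74 2.175
v -2.138 -1.058 2.163
v -2.259 -1.4 2.026
v -2.259 -1.704 1.789
v -2.141 -1.92 1.49
v -1.923 -2.01 1.183
v -1.644 -1.957 0.921
v -1.352 -1.772 0.748
f 2 1 5
f 2 5 3
f 3 5 6
f 3 6 4
f 5 1 7
f 5 7 6
f 6 7 8
f 6 8 4
f 7 1 9
f 7 9 8
f 8 9 10
f 8 10 4
f 9 1 11
f 9 11 10
f 10 11 12
f 10 12 4
f 11 1 13
f 11 13 12
f 12 13 14
f 12 14 4
f 13 1 15
f 13 15 14
f 14 15 16
f 14 16 4
f 15 1 17
f 15 17 16
f 16 17 18
f 16 18 4
f 17 1 19
f 17 19 18
f 18 19 20
f 18 20 4
f 19 1 21
f 19 21 20
f 20 21 22
f 20 22 4
f 21 1 23
f 21 23 22
f 22 23 24
f 22 24 4
f 23 1 25
f 23 25 24
f 24 25 26
f 24 26 4
f 25 1 2
f 25 2 26
f 26 2 3
f 26 3 4
f 28 27 30
f 28 30 29
f 30 27 31
f 30 31 29
f 31 27 32
f 31 32 29
f 32 27 33
f 32 33 29
f 33 27 34
f 33 34 29
f 34 27 35
f 34 35 29
f 35 27 36
f 35 36 29
f 36 27 37
f 36 37 29
f 37 27 38
f 37 38 29
f 38 27 28
f 38 28 29
f 40 39 42
f 40 42 41
f 42 39 43
f 42 43 41
f 43 39 44
f 43 44 41
f 44 39 45
f 44 45 41
f 45 39 46
f 45 46 41
f 46 39 47
f 46 47 41
f 47 39 48
f 47 48 41
f 48 39 49
f 48 49 41
f 49 39 50
f 49 50 41
f 50 39 51
f 50 51 41
f 51 39 52
f 51 52 41
f 52 39 53
f 52 53 41
f 53 39 54
f 53 54 41
f 54 39 55
f 54 55 41
f 55 39 40
f 55 40 41



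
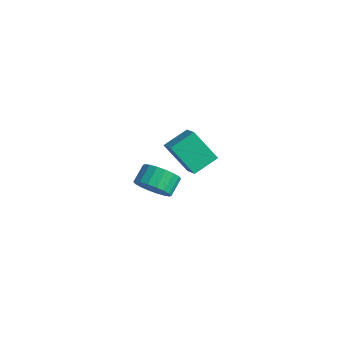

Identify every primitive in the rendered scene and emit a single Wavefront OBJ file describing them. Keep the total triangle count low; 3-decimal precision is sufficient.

v 2.738 -3.361 2.453
v 3.15 -2.754 1.949
v 2.834 -2.031 2.564
v 2.422 -2.639 3.067
v 2.789 -2.773 1.787
v 2.473 -2.05 2.401
v 2.418 -2.909 1.756
v 2.103 -2.186 2.371
v 2.111 -3.134 1.863
v 1.795 -2.411 2.478
v 1.927 -3.405 2.087
v 1.612 -2.682 2.702
v 1.905 -3.667 2.384
v 1.589 -2.944 2.998
v 2.047 -3.868 2.694
v 1.731 -3.145 3.308
v 2.326 -3.969 2.956
v 2.01 -3.246 3.571
v 2.687 -3.95 3.119
v 2.371 -3.227 3.733
v 3.057 -3.814 3.149
v 2.742 -3.091 3.764
v 3.365 -3.589 3.042
v 3.049 -2.866 3.657
v 3.548 -3.318 2.818
v 3.233 -2.595 3.433
v 3.571 -3.056 2.522
v 3.255 -2.333 3.136
v 3.429 -2.855 2.212
v 3.113 -2.132 2.826
v -2.618 2.281 -2.032
v -3.613 1.604 -0.511
v -2.55 3.578 -1.411
v -3.545 2.902 0.111
v -1.615 1.978 -1.511
v -2.61 1.302 0.011
v -1.547 3.276 -0.889
v -2.542 2.599 0.632
f 2 1 5
f 2 5 3
f 3 5 6
f 3 6 4
f 5 1 7
f 5 7 6
f 6 7 8
f 6 8 4
f 7 1 9
f 7 9 8
f 8 9 10
f 8 10 4
f 9 1 11
f 9 11 10
f 10 11 12
f 10 12 4
f 11 1 13
f 11 13 12
f 12 13 14
f 12 14 4
f 13 1 15
f 13 15 14
f 14 15 16
f 14 16 4
f 15 1 17
f 15 17 16
f 16 17 18
f 16 18 4
f 17 1 19
f 17 19 18
f 18 19 20
f 18 20 4
f 19 1 21
f 19 21 20
f 20 21 22
f 20 22 4
f 21 1 23
f 21 23 22
f 22 23 24
f 22 24 4
f 23 1 25
f 23 25 24
f 24 25 26
f 24 26 4
f 25 1 27
f 25 27 26
f 26 27 28
f 26 28 4
f 27 1 29
f 27 29 28
f 28 29 30
f 28 30 4
f 29 1 2
f 29 2 30
f 30 2 3
f 30 3 4
f 32 34 31
f 35 32 31
f 31 34 33
f 33 35 31
f 32 38 34
f 36 32 35
f 36 38 32
f 34 38 33
f 37 35 33
f 33 38 37
f 37 36 35
f 38 36 37



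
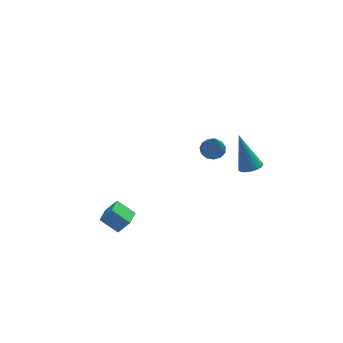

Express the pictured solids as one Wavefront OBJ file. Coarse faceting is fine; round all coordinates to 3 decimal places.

v 4.206 -2.986 1.435
v 4.686 -3.154 1.616
v 3.794 -2.394 3.085
v 4.732 -2.957 1.557
v 4.697 -2.765 1.479
v 4.588 -2.605 1.395
v 4.42 -2.504 1.316
v 4.22 -2.476 1.256
v 4.018 -2.526 1.223
v 3.845 -2.645 1.223
v 3.726 -2.817 1.255
v 3.681 -3.014 1.314
v 3.716 -3.207 1.392
v 3.825 -3.366 1.476
v 3.992 -3.467 1.554
v 4.192 -3.495 1.614
v 4.395 -3.445 1.647
v 4.568 -3.326 1.648
v 3.165 -0.106 0.374
v 3.433 -0.542 0.123
v 3.035 -1.054 1.886
v 3.661 -0.36 0.257
v 3.732 -0.097 0.428
v 3.622 0.163 0.581
v 3.368 0.338 0.669
v 3.048 0.371 0.663
v 2.766 0.254 0.565
v 2.61 0.022 0.407
v 2.63 -0.25 0.237
v 2.82 -0.477 0.112
v 3.119 -0.585 0.069
v -2.294 -3.916 -0.241
v -1.805 -4.034 0.42
v -1.952 -3.135 -0.355
v -1.463 -3.253 0.306
v -1.597 -4.307 -0.826
v -1.108 -4.425 -0.165
v -1.255 -3.526 -0.94
v -0.766 -3.644 -0.279
f 2 1 4
f 2 4 3
f 4 1 5
f 4 5 3
f 5 1 6
f 5 6 3
f 6 1 7
f 6 7 3
f 7 1 8
f 7 8 3
f 8 1 9
f 8 9 3
f 9 1 10
f 9 10 3
f 10 1 11
f 10 11 3
f 11 1 12
f 11 12 3
f 12 1 13
f 12 13 3
f 13 1 14
f 13 14 3
f 14 1 15
f 14 15 3
f 15 1 16
f 15 16 3
f 16 1 17
f 16 17 3
f 17 1 18
f 17 18 3
f 18 1 2
f 18 2 3
f 20 19 22
f 20 22 21
f 22 19 23
f 22 23 21
f 23 19 24
f 23 24 21
f 24 19 25
f 24 25 21
f 25 19 26
f 25 26 21
f 26 19 27
f 26 27 21
f 27 19 28
f 27 28 21
f 28 19 29
f 28 29 21
f 29 19 30
f 29 30 21
f 30 19 31
f 30 31 21
f 31 19 20
f 31 20 21
f 33 35 32
f 36 33 32
f 32 35 34
f 34 36 32
f 33 39 35
f 37 33 36
f 37 39 33
f 35 39 34
f 38 36 34
f 34 39 38
f 38 37 36
f 39 37 38



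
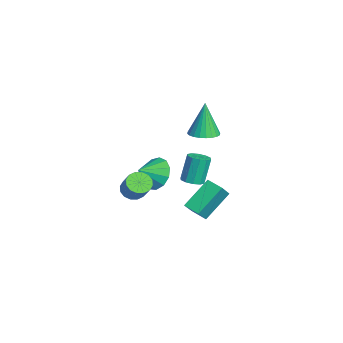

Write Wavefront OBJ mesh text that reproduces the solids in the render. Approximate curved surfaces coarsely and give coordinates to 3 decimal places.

v 0.7 -1.145 -1.833
v 1.101 -1.63 -2.063
v 1.921 -1.421 -1.076
v 1.52 -0.935 -0.847
v 1.213 -1.341 -2.218
v 2.033 -1.131 -1.231
v 1.187 -0.999 -2.269
v 2.007 -0.789 -1.283
v 1.031 -0.696 -2.204
v 1.851 -0.486 -1.217
v 0.787 -0.513 -2.04
v 1.607 -0.304 -1.053
v 0.519 -0.5 -1.82
v 1.339 -0.29 -0.833
v 0.299 -0.659 -1.604
v 1.119 -0.45 -0.617
v 0.187 -0.949 -1.449
v 1.007 -0.739 -0.462
v 0.213 -1.291 -1.397
v 1.033 -1.081 -0.411
v 0.369 -1.594 -1.463
v 1.189 -1.384 -0.476
v 0.613 -1.776 -1.627
v 1.433 -1.567 -0.64
v 0.881 -1.79 -1.847
v 1.701 -1.58 -0.86
v 0.082 2.381 1.426
v 0.8 2.07 1.59
v -0.302 2.499 3.334
v 0.866 2.375 1.584
v 0.812 2.681 1.554
v 0.647 2.941 1.505
v 0.396 3.117 1.444
v 0.098 3.18 1.38
v -0.204 3.121 1.323
v -0.462 2.95 1.282
v -0.637 2.693 1.262
v -0.702 2.388 1.268
v -0.649 2.082 1.297
v -0.484 1.821 1.347
v -0.233 1.646 1.408
v 0.066 1.583 1.472
v 0.367 1.641 1.529
v 0.625 1.812 1.57
v -1.934 0.297 -2.58
v -1.486 0.944 -1.917
v -1.506 -0.637 -1.96
v -2.017 0.839 -1.708
v -2.522 0.561 -1.777
v -2.841 0.199 -2.1
v -2.871 -0.131 -2.576
v -2.605 -0.326 -3.054
v -2.125 -0.323 -3.381
v -1.585 -0.124 -3.453
v -1.156 0.209 -3.249
v -0.974 0.57 -2.833
v -1.097 0.844 -2.336
v 2.81 1.422 -0.093
v 3.375 1.366 0.066
v 3.015 1.741 1.473
v 2.45 1.798 1.313
v 3.322 1.711 -0.039
v 2.962 2.086 1.368
v 3.073 1.946 -0.166
v 2.713 2.321 1.241
v 2.723 1.981 -0.264
v 2.363 2.356 1.143
v 2.407 1.802 -0.298
v 2.047 2.177 1.109
v 2.245 1.479 -0.253
v 1.885 1.854 1.154
v 2.298 1.134 -0.148
v 1.938 1.509 1.259
v 2.547 0.899 -0.021
v 2.187 1.274 1.386
v 2.897 0.864 0.077
v 2.537 1.239 1.484
v 3.213 1.043 0.111
v 2.853 1.418 1.518
v -0.589 1.916 -4.599
v -1.359 3.2 -3.349
v 0.099 2.524 -4.8
v -0.67 3.808 -3.55
v 0.11 1.432 -3.67
v -0.659 2.716 -2.42
v 0.799 2.04 -3.871
v 0.029 3.324 -2.621
f 2 1 5
f 2 5 3
f 3 5 6
f 3 6 4
f 5 1 7
f 5 7 6
f 6 7 8
f 6 8 4
f 7 1 9
f 7 9 8
f 8 9 10
f 8 10 4
f 9 1 11
f 9 11 10
f 10 11 12
f 10 12 4
f 11 1 13
f 11 13 12
f 12 13 14
f 12 14 4
f 13 1 15
f 13 15 14
f 14 15 16
f 14 16 4
f 15 1 17
f 15 17 16
f 16 17 18
f 16 18 4
f 17 1 19
f 17 19 18
f 18 19 20
f 18 20 4
f 19 1 21
f 19 21 20
f 20 21 22
f 20 22 4
f 21 1 23
f 21 23 22
f 22 23 24
f 22 24 4
f 23 1 25
f 23 25 24
f 24 25 26
f 24 26 4
f 25 1 2
f 25 2 26
f 26 2 3
f 26 3 4
f 28 27 30
f 28 30 29
f 30 27 31
f 30 31 29
f 31 27 32
f 31 32 29
f 32 27 33
f 32 33 29
f 33 27 34
f 33 34 29
f 34 27 35
f 34 35 29
f 35 27 36
f 35 36 29
f 36 27 37
f 36 37 29
f 37 27 38
f 37 38 29
f 38 27 39
f 38 39 29
f 39 27 40
f 39 40 29
f 40 27 41
f 40 41 29
f 41 27 42
f 41 42 29
f 42 27 43
f 42 43 29
f 43 27 44
f 43 44 29
f 44 27 28
f 44 28 29
f 46 45 48
f 46 48 47
f 48 45 49
f 48 49 47
f 49 45 50
f 49 50 47
f 50 45 51
f 50 51 47
f 51 45 52
f 51 52 47
f 52 45 53
f 52 53 47
f 53 45 54
f 53 54 47
f 54 45 55
f 54 55 47
f 55 45 56
f 55 56 47
f 56 45 57
f 56 57 47
f 57 45 46
f 57 46 47
f 59 58 62
f 59 62 60
f 60 62 63
f 60 63 61
f 62 58 64
f 62 64 63
f 63 64 65
f 63 65 61
f 64 58 66
f 64 66 65
f 65 66 67
f 65 67 61
f 66 58 68
f 66 68 67
f 67 68 69
f 67 69 61
f 68 58 70
f 68 70 69
f 69 70 71
f 69 71 61
f 70 58 72
f 70 72 71
f 71 72 73
f 71 73 61
f 72 58 74
f 72 74 73
f 73 74 75
f 73 75 61
f 74 58 76
f 74 76 75
f 75 76 77
f 75 77 61
f 76 58 78
f 76 78 77
f 77 78 79
f 77 79 61
f 78 58 59
f 78 59 79
f 79 59 60
f 79 60 61
f 81 83 80
f 84 81 80
f 80 83 82
f 82 84 80
f 81 87 83
f 85 81 84
f 85 87 81
f 83 87 82
f 86 84 82
f 82 87 86
f 86 85 84
f 87 85 86



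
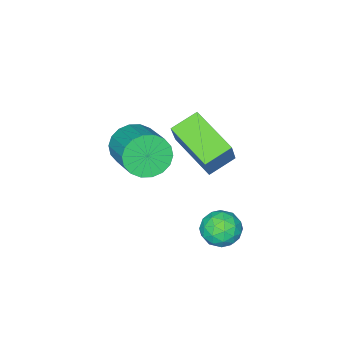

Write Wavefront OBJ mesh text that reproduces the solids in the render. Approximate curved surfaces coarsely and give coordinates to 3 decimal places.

v 0.278 1.216 -4.136
v 0.961 1 -3.715
v -0.461 0.42 -3.345
v 0.222 0.204 -2.924
v -0.077 0.976 -2.862
v 0.38 1.468 -3.351
v 0.12 -0.048 -3.709
v 0.577 0.444 -4.198
v 0.863 0.218 -3.451
v 0.741 0.851 -2.928
v -0.241 0.569 -4.132
v -0.363 1.202 -3.609
v 0.685 1.178 -3.995
v -0.185 0.242 -3.065
v -0.36 0.696 -3.029
v 0.041 0.569 -2.781
v 0.343 1.453 -3.781
v 0.744 1.326 -3.533
v 0.134 1.312 -3.032
v -0.244 0.094 -3.527
v 0.157 -0.033 -3.279
v 0.459 0.851 -4.279
v 0.86 0.724 -4.031
v 0.366 0.108 -4.028
v 1.029 0.591 -3.593
v 0.594 0.123 -3.128
v 0.534 -0.025 -3.589
v 0.803 0.264 -3.876
v 0.957 0.964 -3.285
v 0.522 0.496 -2.82
v 0.347 0.95 -2.783
v 0.615 1.239 -3.071
v 0.899 0.504 -3.13
v -0.022 0.924 -4.24
v -0.457 0.456 -3.775
v -0.115 0.181 -3.989
v 0.153 0.47 -4.277
v -0.094 1.297 -3.932
v -0.529 0.829 -3.467
v -0.303 1.156 -3.184
v -0.034 1.445 -3.471
v -0.399 0.916 -3.93
v 0.109 -4.018 -1.88
v 0.885 -4.086 -2.442
v 1.646 -2.509 -1.583
v 0.871 -2.442 -1.02
v 0.623 -3.836 -2.67
v 1.384 -2.259 -1.811
v 0.26 -3.622 -2.741
v 1.021 -2.045 -1.882
v -0.132 -3.486 -2.641
v 0.629 -1.91 -1.782
v -0.477 -3.456 -2.391
v 0.284 -1.88 -1.532
v -0.706 -3.538 -2.039
v 0.055 -1.961 -1.18
v -0.773 -3.714 -1.656
v -0.012 -2.137 -0.797
v -0.666 -3.951 -1.317
v 0.095 -2.374 -0.458
v -0.404 -4.201 -1.089
v 0.357 -2.624 -0.23
v -0.041 -4.415 -1.018
v 0.72 -2.838 -0.159
v 0.351 -4.55 -1.118
v 1.112 -2.974 -0.259
v 0.696 -4.58 -1.368
v 1.457 -3.004 -0.509
v 0.925 -4.499 -1.72
v 1.686 -2.922 -0.861
v 0.992 -4.323 -2.103
v 1.753 -2.746 -1.244
v -1.149 -1.743 0.098
v -0.477 -1.286 1.43
v -1.004 0.139 -0.621
v -0.333 0.596 0.711
v -0.087 -1.996 -0.351
v 0.584 -1.539 0.981
v 0.057 -0.114 -1.07
v 0.729 0.343 0.262
f 1 38 17
f 38 12 41
f 17 41 6
f 38 41 17
f 1 17 13
f 17 6 18
f 13 18 2
f 17 18 13
f 1 13 22
f 13 2 23
f 22 23 8
f 13 23 22
f 1 22 34
f 22 8 37
f 34 37 11
f 22 37 34
f 1 34 38
f 34 11 42
f 38 42 12
f 34 42 38
f 2 18 29
f 18 6 32
f 29 32 10
f 18 32 29
f 6 41 19
f 41 12 40
f 19 40 5
f 41 40 19
f 12 42 39
f 42 11 35
f 39 35 3
f 42 35 39
f 11 37 36
f 37 8 24
f 36 24 7
f 37 24 36
f 8 23 28
f 23 2 25
f 28 25 9
f 23 25 28
f 4 30 16
f 30 10 31
f 16 31 5
f 30 31 16
f 4 16 14
f 16 5 15
f 14 15 3
f 16 15 14
f 4 14 21
f 14 3 20
f 21 20 7
f 14 20 21
f 4 21 26
f 21 7 27
f 26 27 9
f 21 27 26
f 4 26 30
f 26 9 33
f 30 33 10
f 26 33 30
f 5 31 19
f 31 10 32
f 19 32 6
f 31 32 19
f 3 15 39
f 15 5 40
f 39 40 12
f 15 40 39
f 7 20 36
f 20 3 35
f 36 35 11
f 20 35 36
f 9 27 28
f 27 7 24
f 28 24 8
f 27 24 28
f 10 33 29
f 33 9 25
f 29 25 2
f 33 25 29
f 44 43 47
f 44 47 45
f 45 47 48
f 45 48 46
f 47 43 49
f 47 49 48
f 48 49 50
f 48 50 46
f 49 43 51
f 49 51 50
f 50 51 52
f 50 52 46
f 51 43 53
f 51 53 52
f 52 53 54
f 52 54 46
f 53 43 55
f 53 55 54
f 54 55 56
f 54 56 46
f 55 43 57
f 55 57 56
f 56 57 58
f 56 58 46
f 57 43 59
f 57 59 58
f 58 59 60
f 58 60 46
f 59 43 61
f 59 61 60
f 60 61 62
f 60 62 46
f 61 43 63
f 61 63 62
f 62 63 64
f 62 64 46
f 63 43 65
f 63 65 64
f 64 65 66
f 64 66 46
f 65 43 67
f 65 67 66
f 66 67 68
f 66 68 46
f 67 43 69
f 67 69 68
f 68 69 70
f 68 70 46
f 69 43 71
f 69 71 70
f 70 71 72
f 70 72 46
f 71 43 44
f 71 44 72
f 72 44 45
f 72 45 46
f 74 76 73
f 77 74 73
f 73 76 75
f 75 77 73
f 74 80 76
f 78 74 77
f 78 80 74
f 76 80 75
f 79 77 75
f 75 80 79
f 79 78 77
f 80 78 79



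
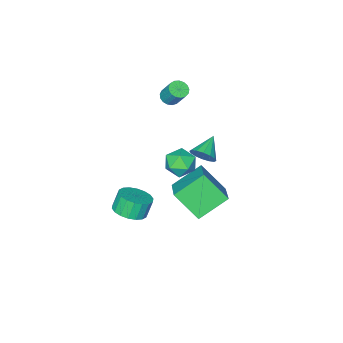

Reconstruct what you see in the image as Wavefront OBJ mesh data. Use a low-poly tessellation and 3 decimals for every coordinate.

v 4.113 4.234 3.835
v 4.356 3.832 3.026
v 3.444 2.948 4.274
v 3.687 2.546 3.465
v 4.343 2.761 4.097
v 4.757 3.555 3.826
v 3.043 3.225 3.474
v 3.457 4.019 3.203
v 3.695 3.208 2.803
v 4.499 2.921 3.188
v 3.301 3.859 4.112
v 4.105 3.572 4.497
v 0.045 0.684 0.014
v 0.432 0.024 0.208
v -1.145 0.196 0.726
v 0.508 0.285 0.513
v 0.46 0.653 0.685
v 0.3 1.029 0.677
v 0.072 1.313 0.491
v -0.163 1.429 0.177
v -0.343 1.345 -0.18
v -0.419 1.084 -0.486
v -0.371 0.716 -0.658
v -0.211 0.34 -0.65
v 0.017 0.055 -0.464
v 0.252 -0.06 -0.15
v 3.646 -1.227 -4.081
v 4.31 -0.525 -3.787
v 3.838 -0.531 -2.706
v 3.174 -1.233 -2.999
v 3.965 -0.28 -3.937
v 3.493 -0.285 -2.856
v 3.557 -0.222 -4.115
v 3.084 -0.227 -3.034
v 3.166 -0.363 -4.286
v 2.693 -0.368 -3.205
v 2.87 -0.676 -4.417
v 2.398 -0.681 -3.336
v 2.728 -1.097 -4.481
v 2.256 -1.102 -3.4
v 2.768 -1.545 -4.466
v 2.296 -1.55 -3.385
v 2.982 -1.929 -4.374
v 2.51 -1.935 -3.293
v 3.327 -2.175 -4.224
v 2.855 -2.18 -3.143
v 3.736 -2.233 -4.046
v 3.263 -2.238 -2.965
v 4.127 -2.092 -3.875
v 3.654 -2.097 -2.794
v 4.422 -1.779 -3.744
v 3.95 -1.784 -2.663
v 4.564 -1.358 -3.68
v 4.092 -1.363 -2.599
v 4.524 -0.91 -3.695
v 4.052 -0.915 -2.614
v -0.448 -2.659 2.634
v 0.138 -2.559 2.558
v 0.155 -1.781 3.71
v -0.432 -1.881 3.786
v 0.013 -2.344 2.415
v 0.029 -1.566 3.567
v -0.218 -2.201 2.322
v -0.202 -1.423 3.473
v -0.502 -2.163 2.3
v -0.486 -1.385 3.452
v -0.774 -2.239 2.355
v -0.757 -1.461 3.507
v -0.971 -2.411 2.474
v -0.954 -1.633 3.626
v -1.048 -2.64 2.63
v -1.031 -1.862 3.781
v -0.988 -2.873 2.786
v -0.971 -2.095 3.938
v -0.804 -3.057 2.908
v -0.788 -2.279 4.06
v -0.539 -3.15 2.967
v -0.522 -2.372 4.119
v -0.253 -3.13 2.95
v -0.236 -2.352 4.102
v -0.012 -3.003 2.86
v 0.005 -2.225 4.012
v 0.13 -2.797 2.719
v 0.146 -2.019 3.871
v -0.023 0.489 -0.978
v 1.091 1.987 -0.061
v -0.617 1.838 -2.46
v 0.496 3.336 -1.542
v 1.624 -0.036 -2.118
v 2.737 1.462 -1.2
v 1.029 1.313 -3.599
v 2.143 2.811 -2.682
f 1 12 6
f 1 6 2
f 1 2 8
f 1 8 11
f 1 11 12
f 2 6 10
f 6 12 5
f 12 11 3
f 11 8 7
f 8 2 9
f 4 10 5
f 4 5 3
f 4 3 7
f 4 7 9
f 4 9 10
f 5 10 6
f 3 5 12
f 7 3 11
f 9 7 8
f 10 9 2
f 14 13 16
f 14 16 15
f 16 13 17
f 16 17 15
f 17 13 18
f 17 18 15
f 18 13 19
f 18 19 15
f 19 13 20
f 19 20 15
f 20 13 21
f 20 21 15
f 21 13 22
f 21 22 15
f 22 13 23
f 22 23 15
f 23 13 24
f 23 24 15
f 24 13 25
f 24 25 15
f 25 13 26
f 25 26 15
f 26 13 14
f 26 14 15
f 28 27 31
f 28 31 29
f 29 31 32
f 29 32 30
f 31 27 33
f 31 33 32
f 32 33 34
f 32 34 30
f 33 27 35
f 33 35 34
f 34 35 36
f 34 36 30
f 35 27 37
f 35 37 36
f 36 37 38
f 36 38 30
f 37 27 39
f 37 39 38
f 38 39 40
f 38 40 30
f 39 27 41
f 39 41 40
f 40 41 42
f 40 42 30
f 41 27 43
f 41 43 42
f 42 43 44
f 42 44 30
f 43 27 45
f 43 45 44
f 44 45 46
f 44 46 30
f 45 27 47
f 45 47 46
f 46 47 48
f 46 48 30
f 47 27 49
f 47 49 48
f 48 49 50
f 48 50 30
f 49 27 51
f 49 51 50
f 50 51 52
f 50 52 30
f 51 27 53
f 51 53 52
f 52 53 54
f 52 54 30
f 53 27 55
f 53 55 54
f 54 55 56
f 54 56 30
f 55 27 28
f 55 28 56
f 56 28 29
f 56 29 30
f 58 57 61
f 58 61 59
f 59 61 62
f 59 62 60
f 61 57 63
f 61 63 62
f 62 63 64
f 62 64 60
f 63 57 65
f 63 65 64
f 64 65 66
f 64 66 60
f 65 57 67
f 65 67 66
f 66 67 68
f 66 68 60
f 67 57 69
f 67 69 68
f 68 69 70
f 68 70 60
f 69 57 71
f 69 71 70
f 70 71 72
f 70 72 60
f 71 57 73
f 71 73 72
f 72 73 74
f 72 74 60
f 73 57 75
f 73 75 74
f 74 75 76
f 74 76 60
f 75 57 77
f 75 77 76
f 76 77 78
f 76 78 60
f 77 57 79
f 77 79 78
f 78 79 80
f 78 80 60
f 79 57 81
f 79 81 80
f 80 81 82
f 80 82 60
f 81 57 83
f 81 83 82
f 82 83 84
f 82 84 60
f 83 57 58
f 83 58 84
f 84 58 59
f 84 59 60
f 86 88 85
f 89 86 85
f 85 88 87
f 87 89 85
f 86 92 88
f 90 86 89
f 90 92 86
f 88 92 87
f 91 89 87
f 87 92 91
f 91 90 89
f 92 90 91



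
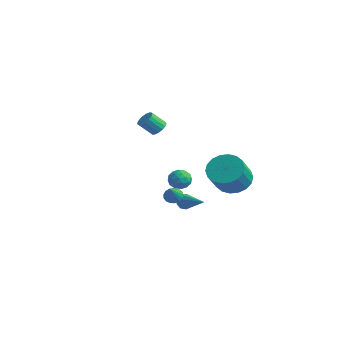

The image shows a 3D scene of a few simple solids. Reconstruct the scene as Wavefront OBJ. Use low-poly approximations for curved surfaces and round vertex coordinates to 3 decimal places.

v -3.654 3.111 2.139
v -3.177 2.77 2.075
v -3.569 2.067 2.897
v -4.046 2.409 2.961
v -3.1 2.957 2.272
v -3.492 2.255 3.093
v -3.15 3.18 2.438
v -3.542 2.477 3.26
v -3.315 3.387 2.536
v -3.708 2.684 3.358
v -3.558 3.531 2.543
v -3.951 2.828 3.365
v -3.823 3.578 2.458
v -4.215 2.876 3.279
v -4.049 3.519 2.299
v -4.442 2.816 3.121
v -4.185 3.366 2.104
v -4.577 2.664 2.925
v -4.199 3.155 1.917
v -4.591 2.453 2.738
v -4.088 2.934 1.781
v -4.48 2.232 2.602
v -3.877 2.754 1.727
v -4.27 2.051 2.548
v -3.616 2.655 1.767
v -4.008 1.952 2.589
v -3.363 2.661 1.893
v -3.755 1.958 2.714
v 1.978 -0.229 -0.276
v 2.445 0.034 -0.401
v 2.642 -0.971 0.636
v 2.341 0.179 -0.207
v 2.153 0.23 -0.03
v 1.926 0.177 0.092
v 1.711 0.03 0.129
v 1.557 -0.176 0.073
v 1.499 -0.395 -0.063
v 1.552 -0.575 -0.247
v 1.702 -0.676 -0.438
v 1.915 -0.674 -0.593
v 2.143 -0.571 -0.674
v 2.333 -0.389 -0.664
v 2.442 -0.171 -0.566
v 3.025 3.094 0.442
v 4.031 3.152 0.027
v 4.621 2.043 1.302
v 3.615 1.986 1.718
v 4.025 3.517 0.347
v 4.615 2.408 1.622
v 3.822 3.798 0.685
v 4.411 2.689 1.961
v 3.46 3.94 0.976
v 4.05 2.831 2.251
v 3.012 3.914 1.161
v 3.602 2.805 2.436
v 2.567 3.726 1.203
v 3.157 2.617 2.479
v 2.213 3.413 1.095
v 2.802 2.304 2.371
v 2.019 3.037 0.858
v 2.609 1.928 2.133
v 2.025 2.672 0.538
v 2.615 1.563 1.813
v 2.229 2.391 0.199
v 2.818 1.282 1.475
v 2.59 2.249 -0.091
v 3.18 1.14 1.184
v 3.038 2.275 -0.276
v 3.628 1.166 0.999
v 3.483 2.463 -0.319
v 4.073 1.354 0.957
v 3.838 2.776 -0.211
v 4.427 1.667 1.065
v 1.306 1.084 -1.346
v 1.485 1.38 -1.76
v 3.174 0.916 -0.654
v 1.4 1.6 -1.475
v 1.27 1.577 -1.13
v 1.157 1.324 -0.886
v 1.113 0.958 -0.857
v 1.16 0.651 -1.057
v 1.275 0.547 -1.392
v 1.404 0.693 -1.706
v 1.487 1.022 -1.851
v 0.185 1.474 -0.569
v 0.742 1.872 -0.364
v 0.298 0.828 0.384
v 0.855 1.226 0.589
v 0.197 1.506 0.588
v 0.127 1.905 -0.002
v 0.913 0.795 0.022
v 0.843 1.194 -0.568
v 1.192 1.453 0.001
v 0.749 1.892 0.35
v 0.291 0.808 -0.33
v -0.152 1.247 0.019
v 0.454 1.73 -0.55
v 0.586 0.97 0.57
v 0.199 1.135 0.57
v 0.527 1.369 0.69
v 0.092 1.749 -0.337
v 0.42 1.983 -0.217
v 0.099 1.768 0.343
v 0.62 0.717 0.237
v 0.948 0.951 0.357
v 0.513 1.331 -0.67
v 0.841 1.565 -0.55
v 0.941 0.932 -0.323
v 1.046 1.717 -0.216
v 1.112 1.338 0.345
v 1.146 1.084 0.011
v 1.105 1.319 -0.335
v 0.786 1.976 -0.01
v 0.852 1.596 0.55
v 0.465 1.76 0.549
v 0.424 1.995 0.203
v 1.05 1.729 0.204
v 0.188 1.104 -0.53
v 0.254 0.724 0.03
v 0.616 0.705 -0.183
v 0.575 0.94 -0.529
v -0.072 1.362 -0.325
v -0.006 0.983 0.236
v -0.065 1.381 0.355
v -0.106 1.616 0.009
v -0.01 0.971 -0.184
f 2 1 5
f 2 5 3
f 3 5 6
f 3 6 4
f 5 1 7
f 5 7 6
f 6 7 8
f 6 8 4
f 7 1 9
f 7 9 8
f 8 9 10
f 8 10 4
f 9 1 11
f 9 11 10
f 10 11 12
f 10 12 4
f 11 1 13
f 11 13 12
f 12 13 14
f 12 14 4
f 13 1 15
f 13 15 14
f 14 15 16
f 14 16 4
f 15 1 17
f 15 17 16
f 16 17 18
f 16 18 4
f 17 1 19
f 17 19 18
f 18 19 20
f 18 20 4
f 19 1 21
f 19 21 20
f 20 21 22
f 20 22 4
f 21 1 23
f 21 23 22
f 22 23 24
f 22 24 4
f 23 1 25
f 23 25 24
f 24 25 26
f 24 26 4
f 25 1 27
f 25 27 26
f 26 27 28
f 26 28 4
f 27 1 2
f 27 2 28
f 28 2 3
f 28 3 4
f 30 29 32
f 30 32 31
f 32 29 33
f 32 33 31
f 33 29 34
f 33 34 31
f 34 29 35
f 34 35 31
f 35 29 36
f 35 36 31
f 36 29 37
f 36 37 31
f 37 29 38
f 37 38 31
f 38 29 39
f 38 39 31
f 39 29 40
f 39 40 31
f 40 29 41
f 40 41 31
f 41 29 42
f 41 42 31
f 42 29 43
f 42 43 31
f 43 29 30
f 43 30 31
f 45 44 48
f 45 48 46
f 46 48 49
f 46 49 47
f 48 44 50
f 48 50 49
f 49 50 51
f 49 51 47
f 50 44 52
f 50 52 51
f 51 52 53
f 51 53 47
f 52 44 54
f 52 54 53
f 53 54 55
f 53 55 47
f 54 44 56
f 54 56 55
f 55 56 57
f 55 57 47
f 56 44 58
f 56 58 57
f 57 58 59
f 57 59 47
f 58 44 60
f 58 60 59
f 59 60 61
f 59 61 47
f 60 44 62
f 60 62 61
f 61 62 63
f 61 63 47
f 62 44 64
f 62 64 63
f 63 64 65
f 63 65 47
f 64 44 66
f 64 66 65
f 65 66 67
f 65 67 47
f 66 44 68
f 66 68 67
f 67 68 69
f 67 69 47
f 68 44 70
f 68 70 69
f 69 70 71
f 69 71 47
f 70 44 72
f 70 72 71
f 71 72 73
f 71 73 47
f 72 44 45
f 72 45 73
f 73 45 46
f 73 46 47
f 75 74 77
f 75 77 76
f 77 74 78
f 77 78 76
f 78 74 79
f 78 79 76
f 79 74 80
f 79 80 76
f 80 74 81
f 80 81 76
f 81 74 82
f 81 82 76
f 82 74 83
f 82 83 76
f 83 74 84
f 83 84 76
f 84 74 75
f 84 75 76
f 85 122 101
f 122 96 125
f 101 125 90
f 122 125 101
f 85 101 97
f 101 90 102
f 97 102 86
f 101 102 97
f 85 97 106
f 97 86 107
f 106 107 92
f 97 107 106
f 85 106 118
f 106 92 121
f 118 121 95
f 106 121 118
f 85 118 122
f 118 95 126
f 122 126 96
f 118 126 122
f 86 102 113
f 102 90 116
f 113 116 94
f 102 116 113
f 90 125 103
f 125 96 124
f 103 124 89
f 125 124 103
f 96 126 123
f 126 95 119
f 123 119 87
f 126 119 123
f 95 121 120
f 121 92 108
f 120 108 91
f 121 108 120
f 92 107 112
f 107 86 109
f 112 109 93
f 107 109 112
f 88 114 100
f 114 94 115
f 100 115 89
f 114 115 100
f 88 100 98
f 100 89 99
f 98 99 87
f 100 99 98
f 88 98 105
f 98 87 104
f 105 104 91
f 98 104 105
f 88 105 110
f 105 91 111
f 110 111 93
f 105 111 110
f 88 110 114
f 110 93 117
f 114 117 94
f 110 117 114
f 89 115 103
f 115 94 116
f 103 116 90
f 115 116 103
f 87 99 123
f 99 89 124
f 123 124 96
f 99 124 123
f 91 104 120
f 104 87 119
f 120 119 95
f 104 119 120
f 93 111 112
f 111 91 108
f 112 108 92
f 111 108 112
f 94 117 113
f 117 93 109
f 113 109 86
f 117 109 113

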